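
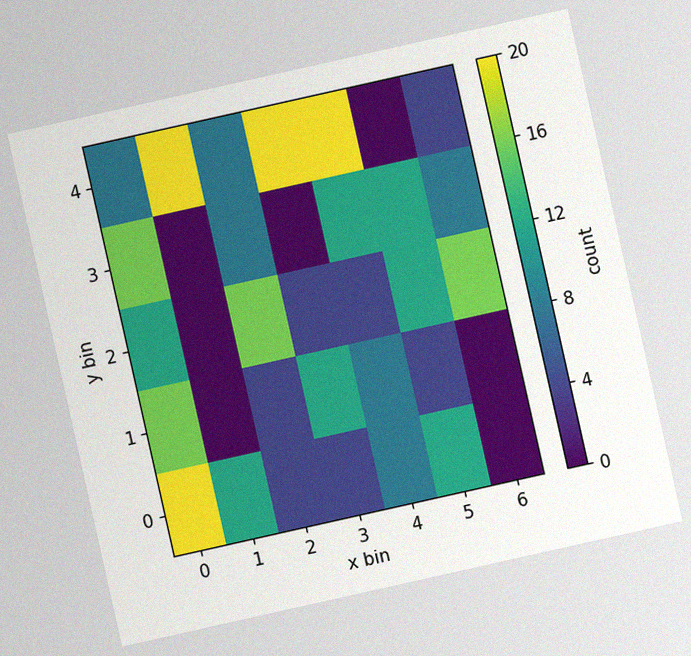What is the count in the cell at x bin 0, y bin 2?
The chart is tilted about 13° counter-clockwise, with some photo noise. Matching the cell (0, 2) against the colorbar gives 12.

12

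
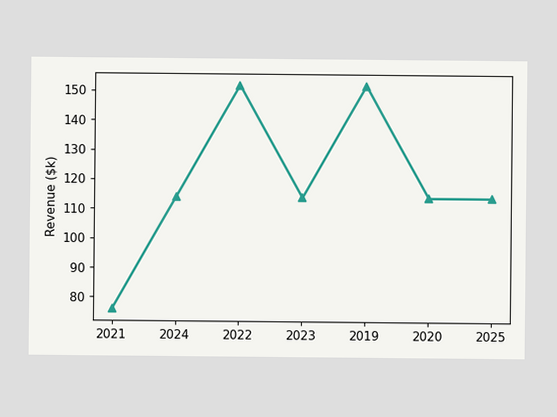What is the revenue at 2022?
At 2022, the line is at $152k.

$152k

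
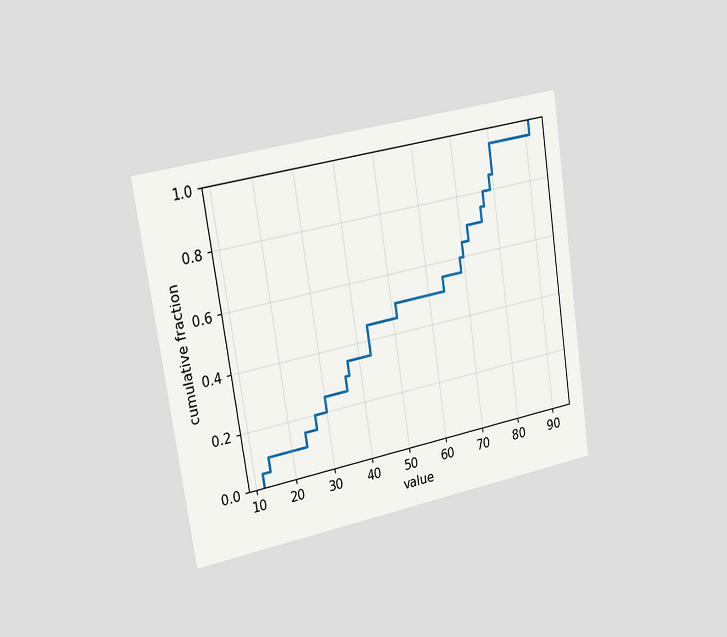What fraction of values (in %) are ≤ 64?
55%

The chart is tilted about 9° counter-clockwise and viewed slightly from the left. At x=64 the ECDF step is at 55%.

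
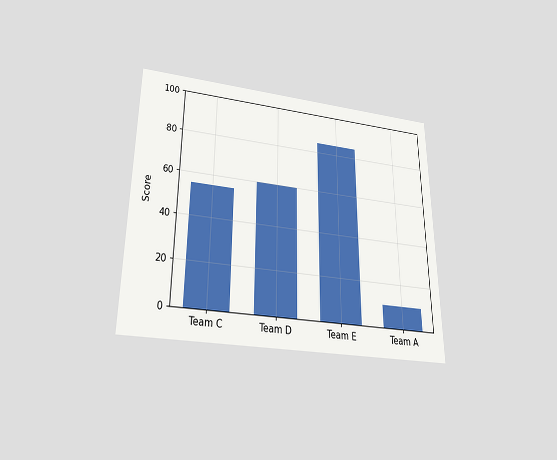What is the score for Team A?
The chart is viewed slightly from below. Reading along the chart's y-axis, the Team A bar reaches 10.

10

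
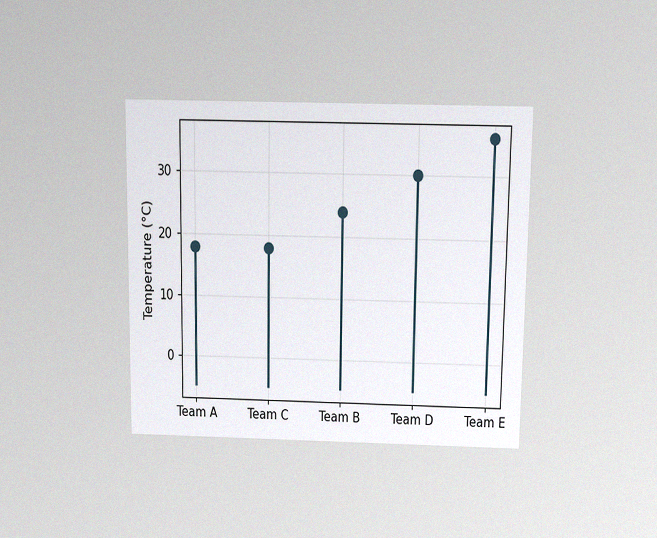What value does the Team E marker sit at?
36°C

The chart is viewed slightly from above, with some photo noise. The Team E marker sits at 36°C.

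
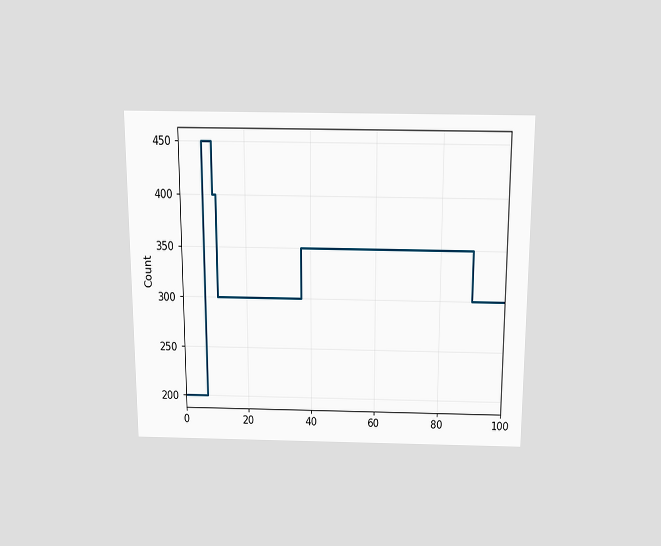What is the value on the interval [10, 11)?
400

The chart is viewed slightly from above. On [10, 11) the step sits at 400.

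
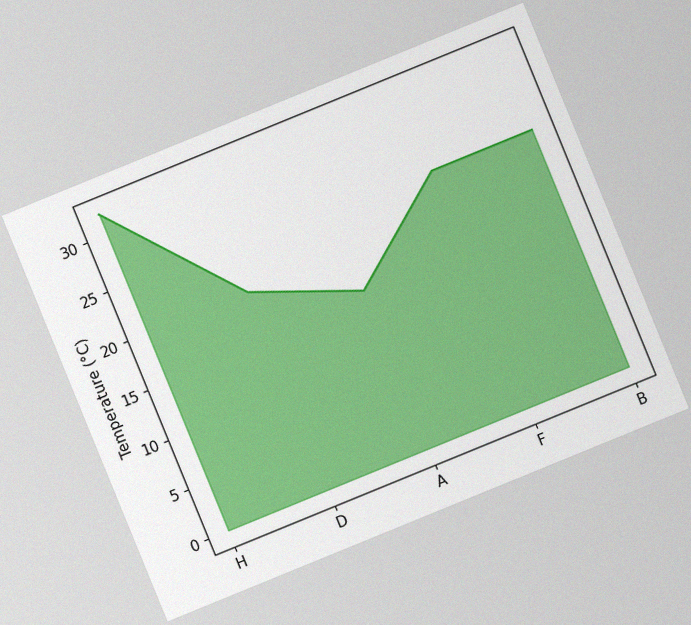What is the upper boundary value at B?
24°C

The chart is tilted about 22° counter-clockwise, with some photo noise. At B the upper boundary is at 24°C.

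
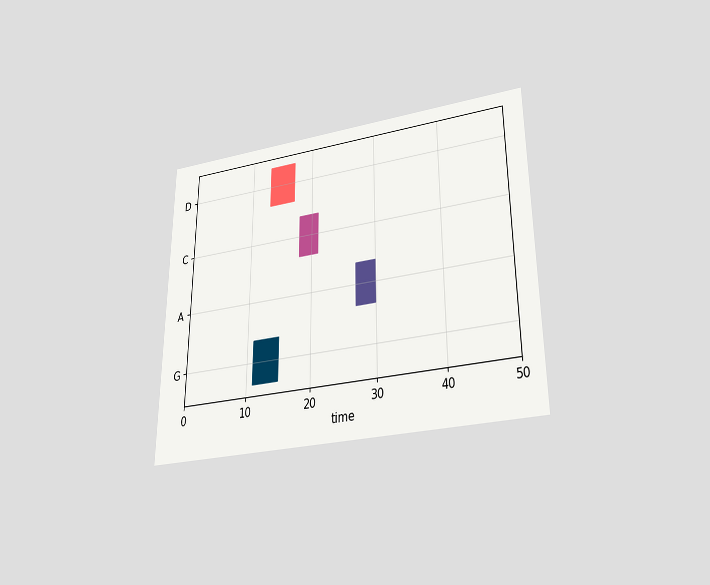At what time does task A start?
27

The chart is viewed slightly from below. The A bar begins at t=27.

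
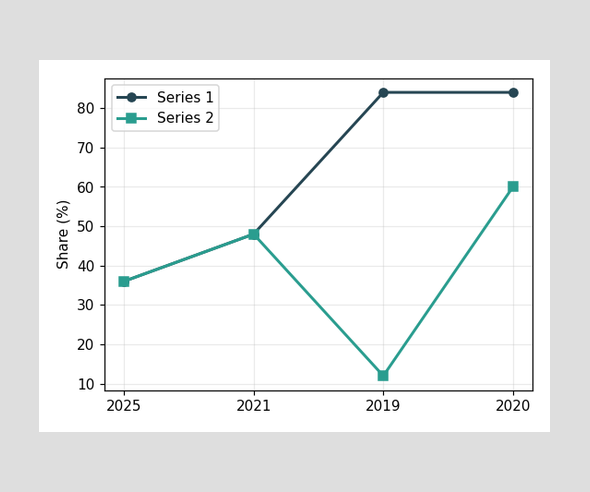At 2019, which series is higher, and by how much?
Series 1, by 72%

At 2019, Series 1 sits above the other line by 72%.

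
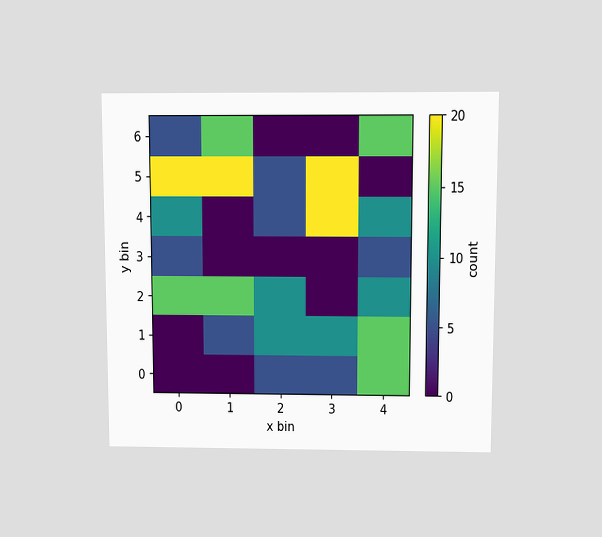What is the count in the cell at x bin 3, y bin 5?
20

The chart is viewed slightly from above. Matching the cell (3, 5) against the colorbar gives 20.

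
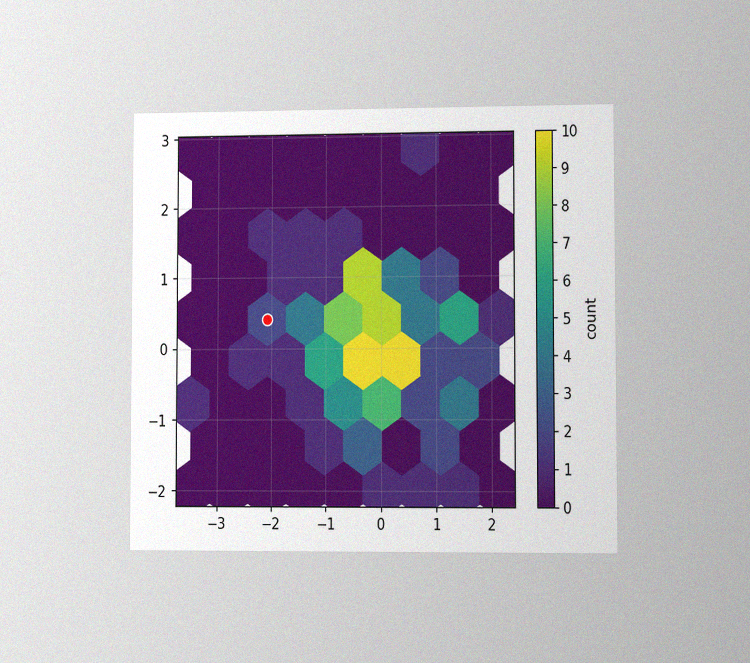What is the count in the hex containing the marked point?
The chart is viewed slightly from the right, with some photo noise. The marked hex reads 2 on the colorbar.

2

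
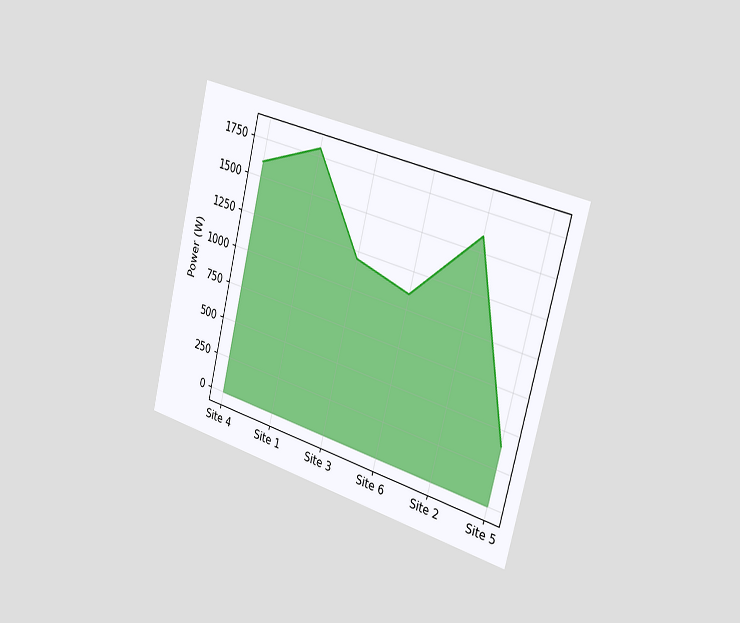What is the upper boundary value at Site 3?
The chart is tilted about 14° clockwise and viewed slightly from the right. At Site 3 the upper boundary is at 1200W.

1200W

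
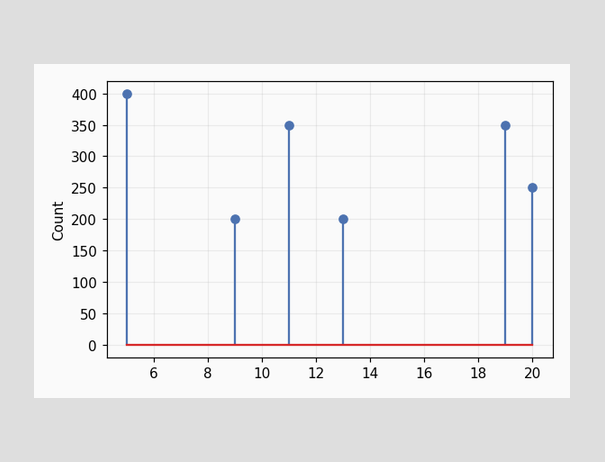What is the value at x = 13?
The stem at x=13 reaches 200.

200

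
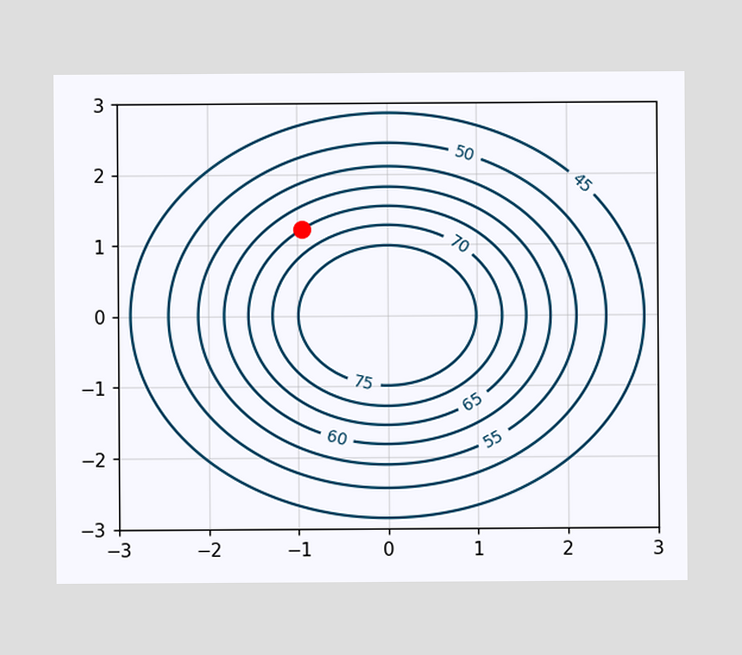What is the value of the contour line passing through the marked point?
65

The marked point sits on the contour labelled 65.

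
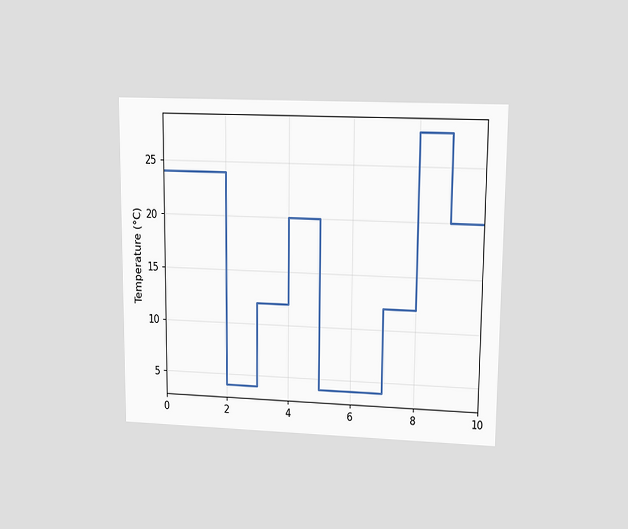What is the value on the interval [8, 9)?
The chart is viewed at a slight angle. On [8, 9) the step sits at 28°C.

28°C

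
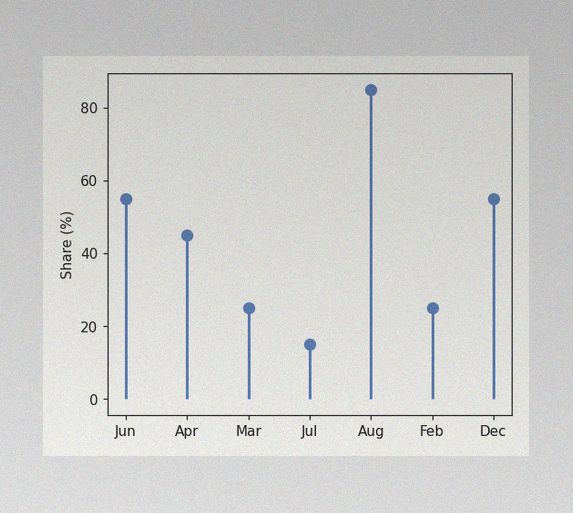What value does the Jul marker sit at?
15%

The image has some photo noise and uneven lighting. The Jul marker sits at 15%.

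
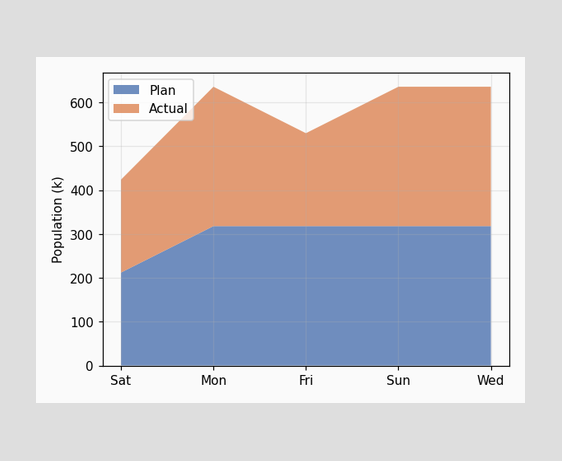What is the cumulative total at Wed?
The stacked total at Wed reaches 636k.

636k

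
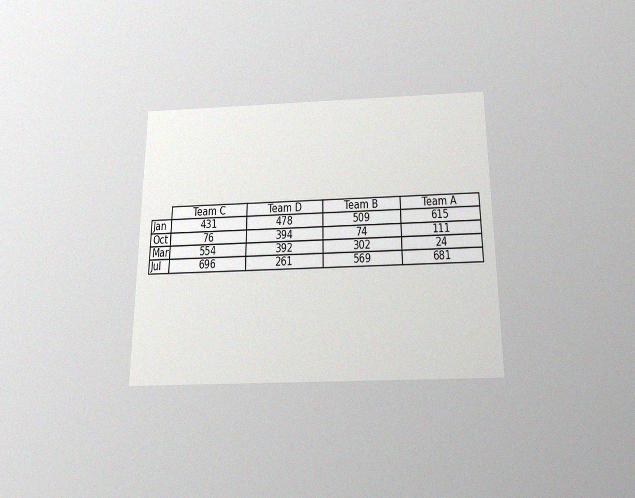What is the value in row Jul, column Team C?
696

The chart is viewed slightly from below, with some photo noise. The (Jul, Team C) cell reads 696.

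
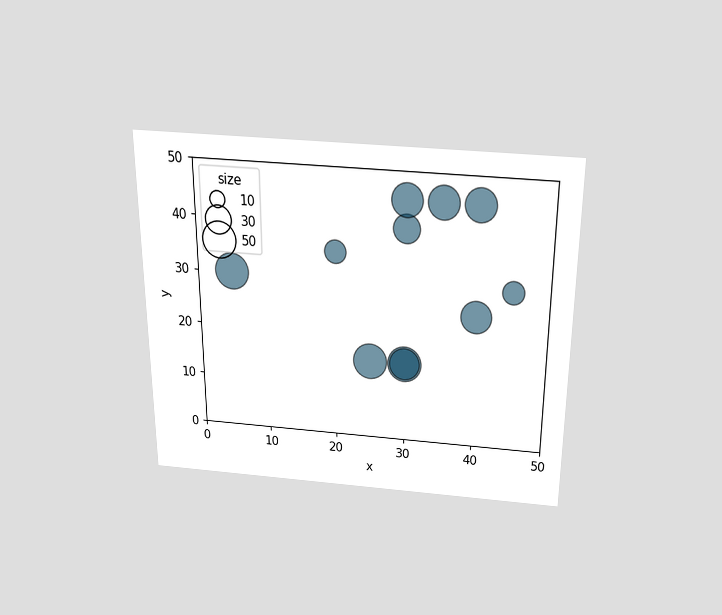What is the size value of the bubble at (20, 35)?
20

The chart is viewed slightly from above. Matching the bubble at (20, 35) against the size legend gives 20.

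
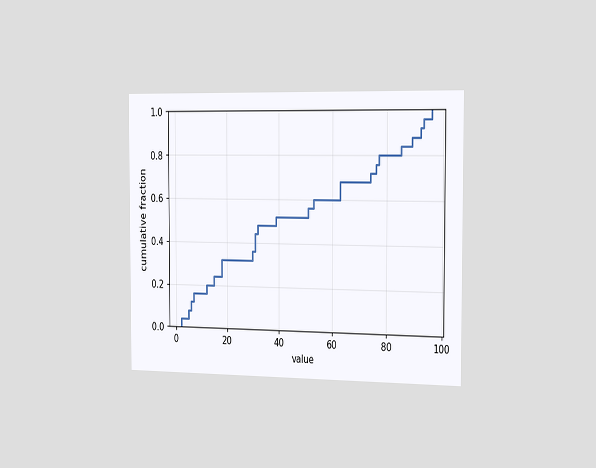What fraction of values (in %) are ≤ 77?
The chart is viewed slightly from the right. At x=77 the ECDF step is at 80%.

80%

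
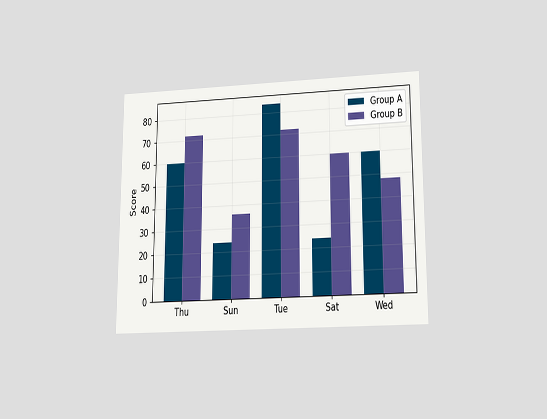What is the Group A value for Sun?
24

The chart is viewed slightly from below. The Group A bar at Sun reaches 24 on the y-axis.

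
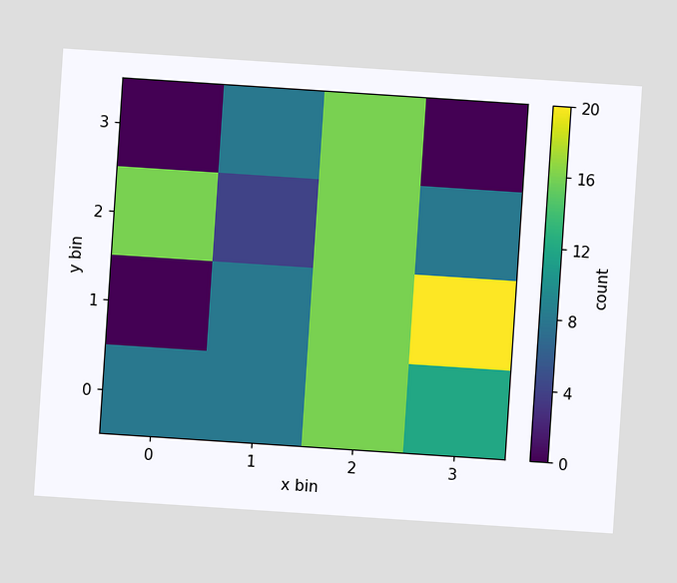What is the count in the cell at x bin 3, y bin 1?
20

The chart is tilted about 4° clockwise. Matching the cell (3, 1) against the colorbar gives 20.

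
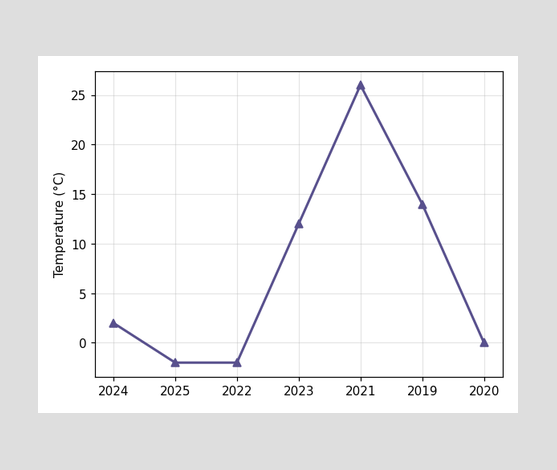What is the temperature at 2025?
-2°C

At 2025, the line is at -2°C.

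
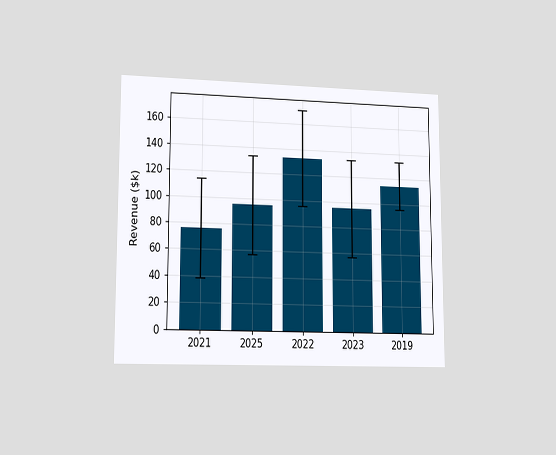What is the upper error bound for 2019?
$133k

The chart is viewed at a slight angle. The 2019 bar's upper whisker reaches $133k.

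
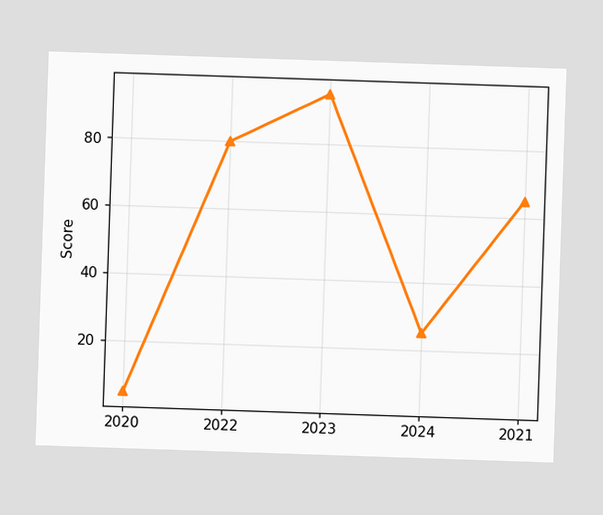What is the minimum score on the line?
The lowest point is at 2020, and reading across to the y-axis gives 5.

5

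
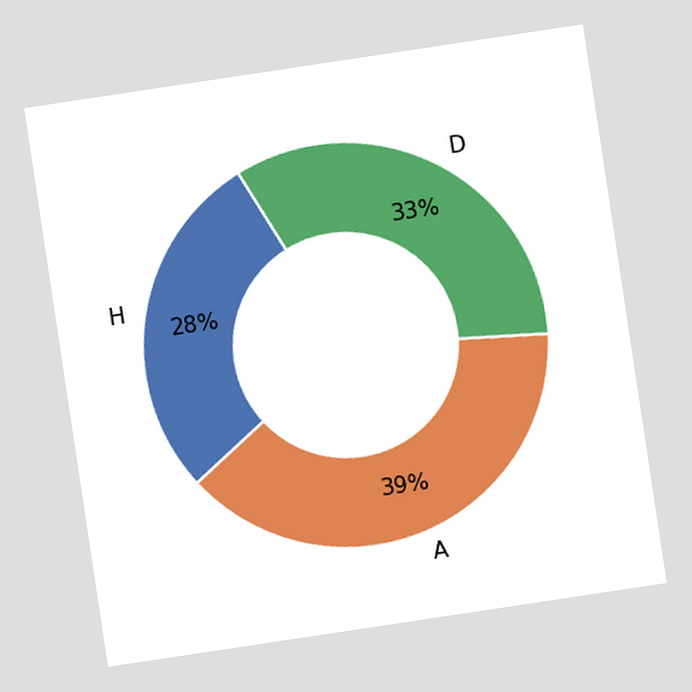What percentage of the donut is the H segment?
The chart is tilted about 9° counter-clockwise. The H segment takes up 28% of the ring.

28%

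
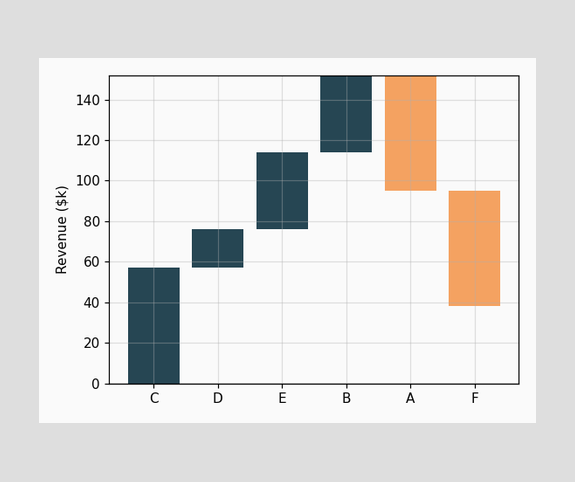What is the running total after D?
After D the running total reaches $76k.

$76k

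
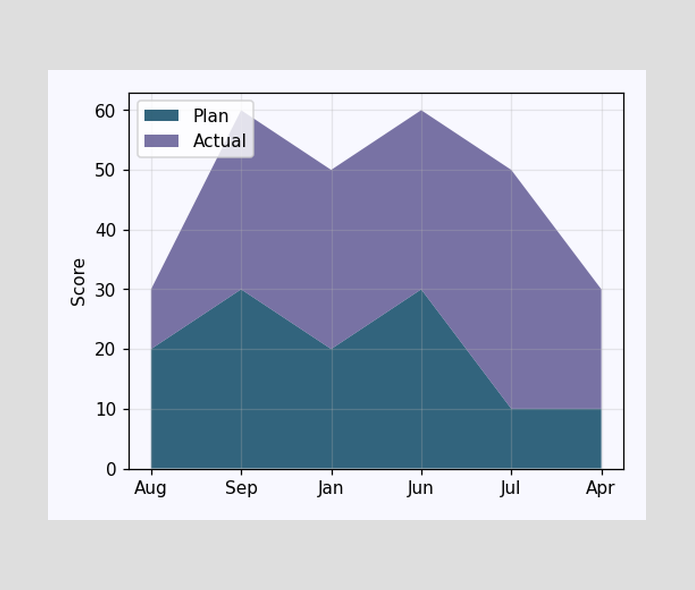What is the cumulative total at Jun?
60

The stacked total at Jun reaches 60.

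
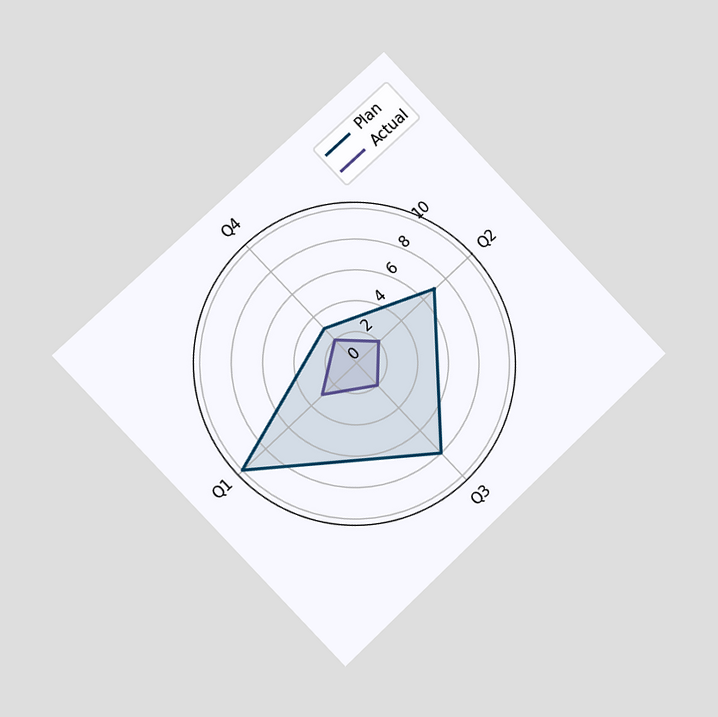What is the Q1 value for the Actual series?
3

The chart is tilted about 43° counter-clockwise and viewed at a slight angle. On the Q1 axis, Actual reaches 3.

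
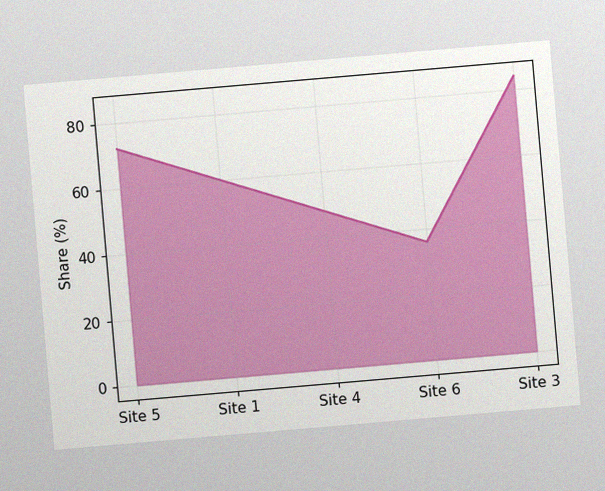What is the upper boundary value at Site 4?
The chart is tilted about 5° counter-clockwise, with some photo noise. At Site 4 the upper boundary is at 48%.

48%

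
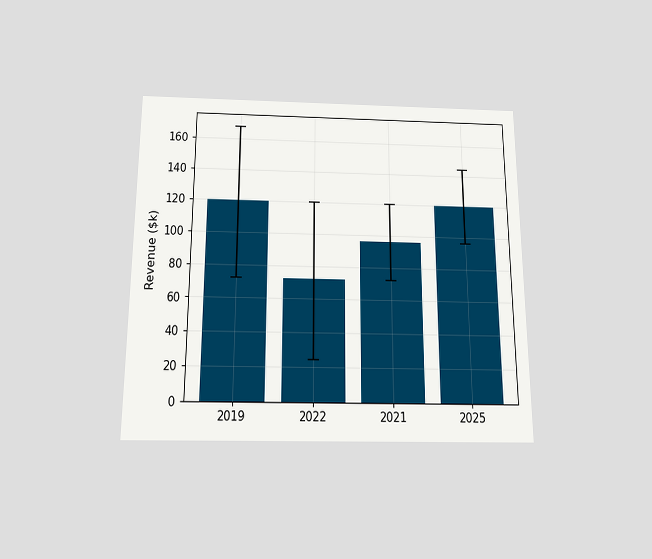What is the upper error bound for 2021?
The chart is viewed slightly from below. The 2021 bar's upper whisker reaches $120k.

$120k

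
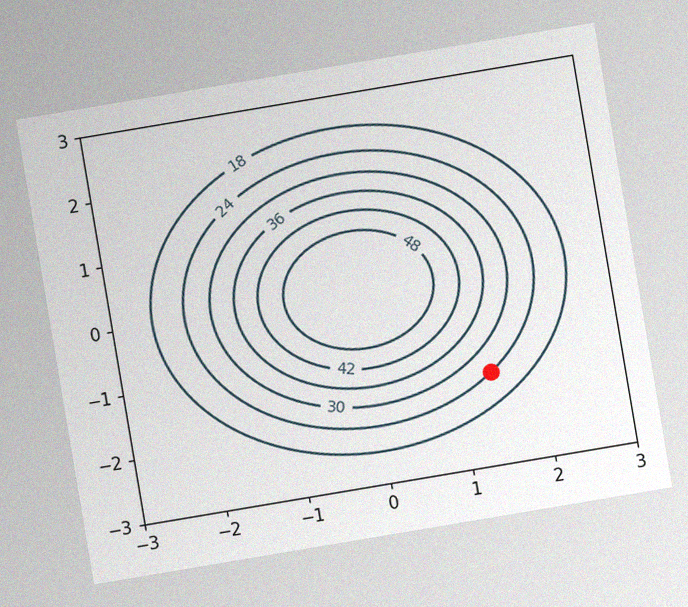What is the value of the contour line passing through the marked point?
24

The chart is tilted about 10° counter-clockwise, with some photo noise. The marked point sits on the contour labelled 24.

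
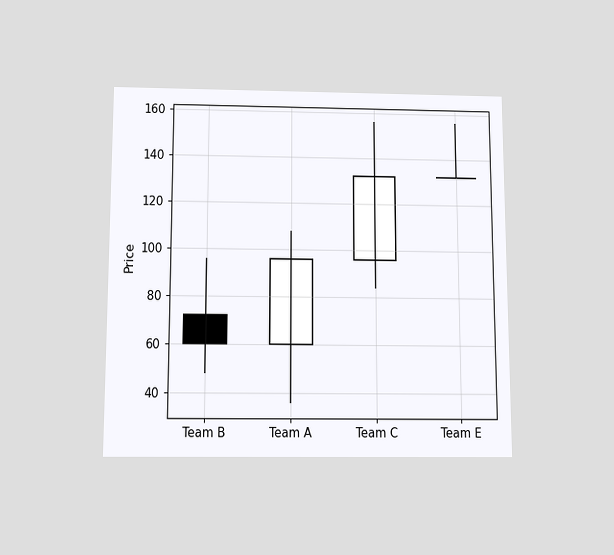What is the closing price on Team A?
The chart is viewed slightly from below. The Team A candle closes at 96.

96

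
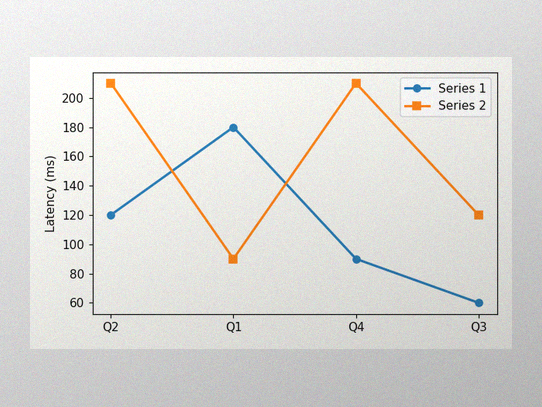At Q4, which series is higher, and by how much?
The image has some photo noise and uneven lighting. At Q4, Series 2 sits above the other line by 120ms.

Series 2, by 120ms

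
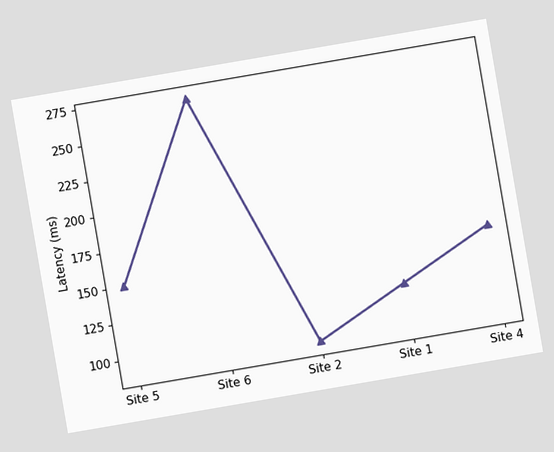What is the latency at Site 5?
150ms

The chart is tilted about 10° counter-clockwise. At Site 5, the line is at 150ms.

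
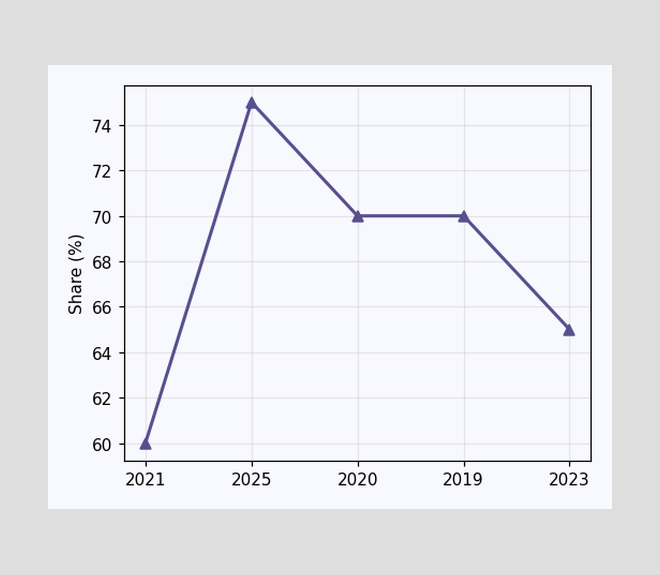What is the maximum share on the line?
The highest point is at 2025, and reading across to the y-axis gives 75%.

75%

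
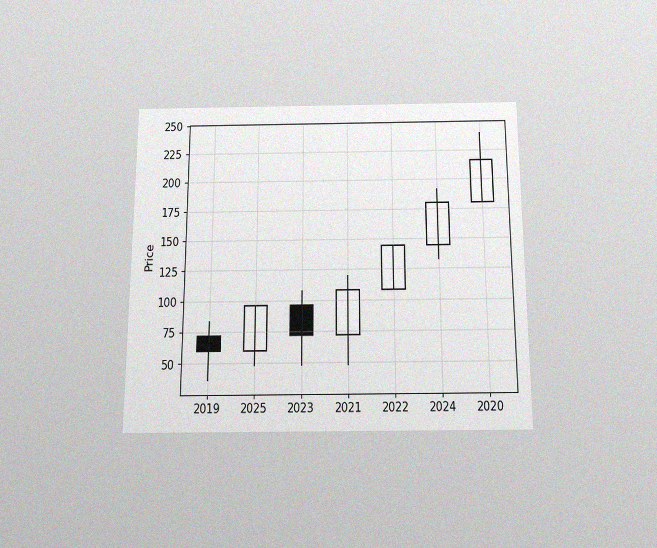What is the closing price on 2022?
The chart is viewed slightly from below, with some photo noise. The 2022 candle closes at 144.

144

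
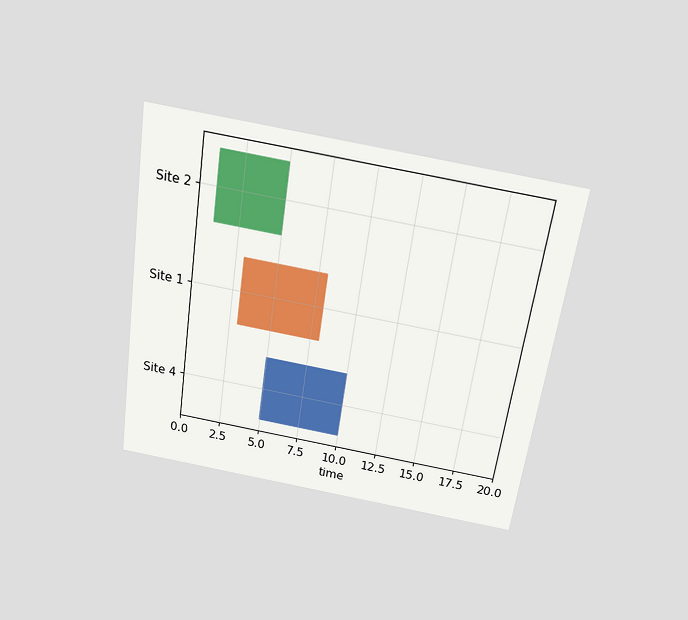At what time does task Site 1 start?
The chart is tilted about 8° clockwise and viewed slightly from above. The Site 1 bar begins at t=3.

3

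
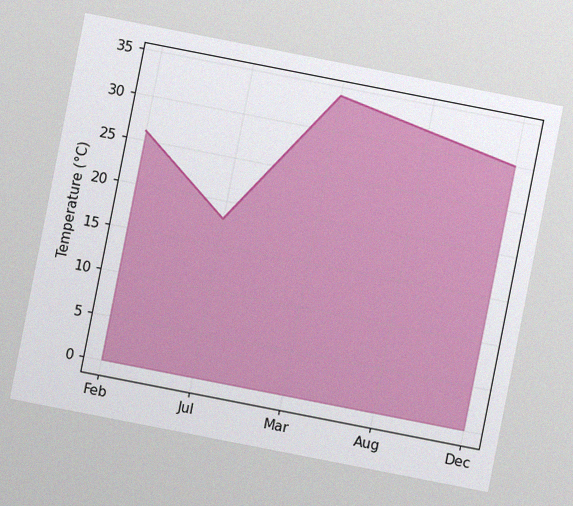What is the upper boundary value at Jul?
The chart is tilted about 11° clockwise, with some photo noise. At Jul the upper boundary is at 18°C.

18°C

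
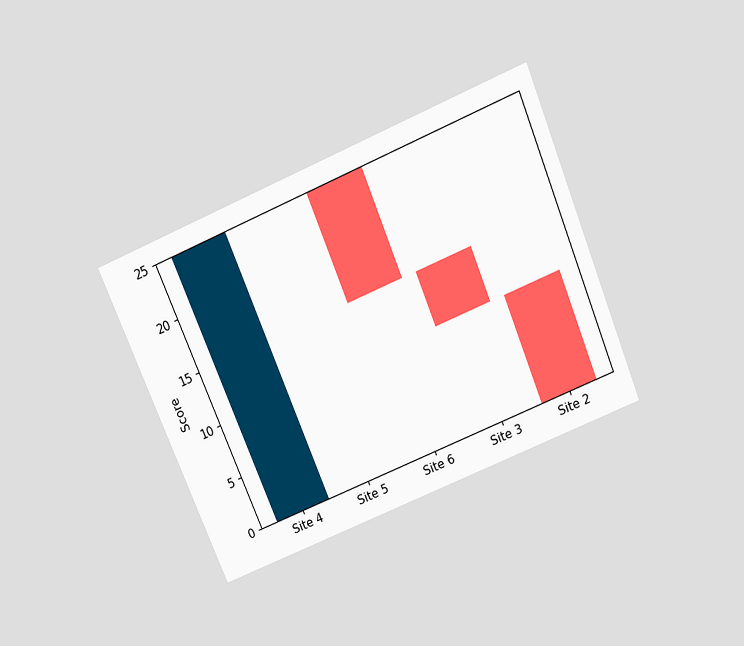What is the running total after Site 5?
The chart is tilted about 23° counter-clockwise and viewed slightly from above. After Site 5 the running total reaches 25.

25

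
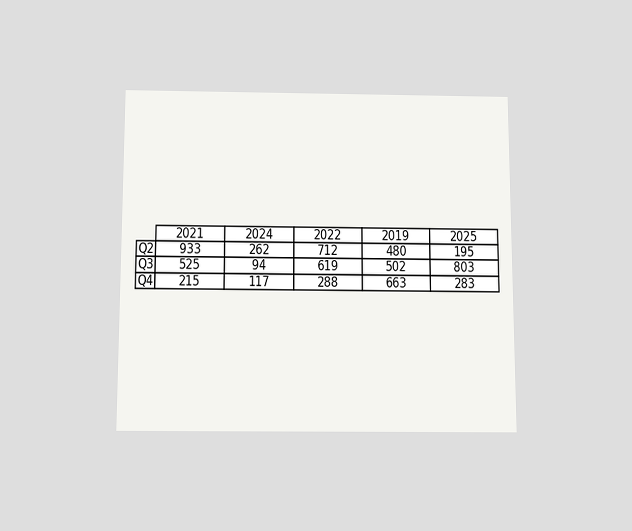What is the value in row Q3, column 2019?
The chart is viewed slightly from below. The (Q3, 2019) cell reads 502.

502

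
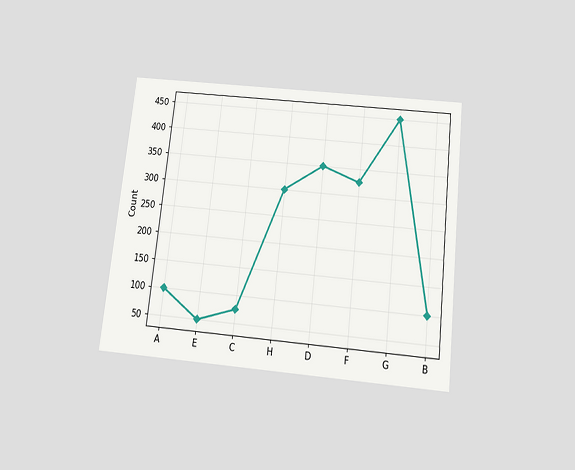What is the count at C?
75

The chart is tilted about 6° clockwise and viewed slightly from below. At C, the line is at 75.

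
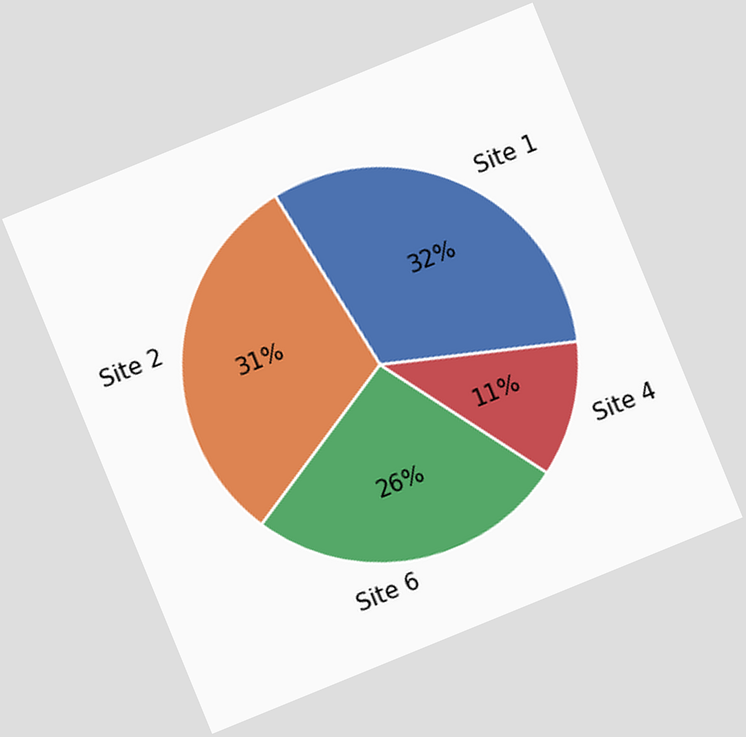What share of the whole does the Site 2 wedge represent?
31%

The chart is tilted about 22° counter-clockwise. The Site 2 slice takes up 31% of the pie.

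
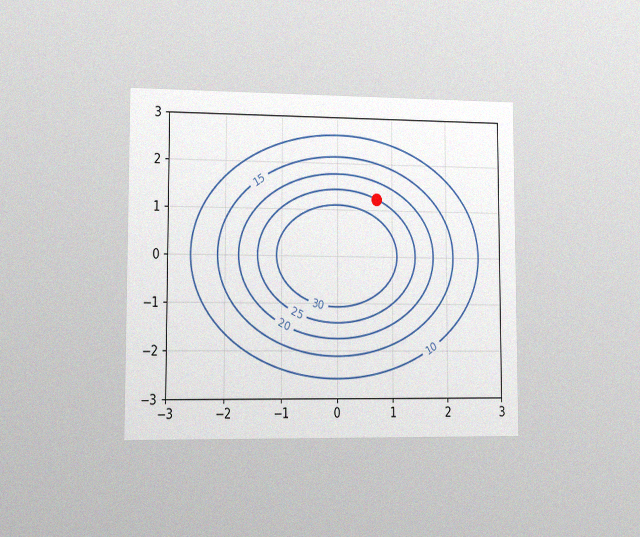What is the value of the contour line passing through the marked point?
The chart is viewed slightly from the left, with some photo noise. The marked point sits on the contour labelled 25.

25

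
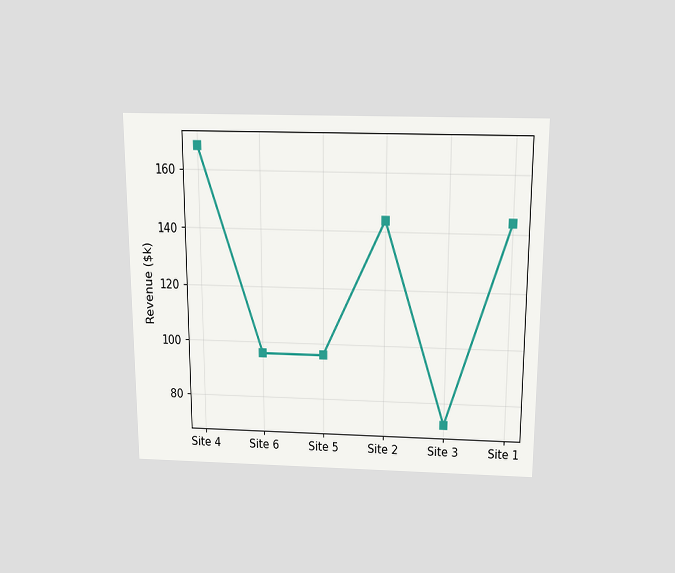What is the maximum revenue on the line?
The chart is viewed slightly from above. The highest point is at Site 4, and reading across to the y-axis gives $168k.

$168k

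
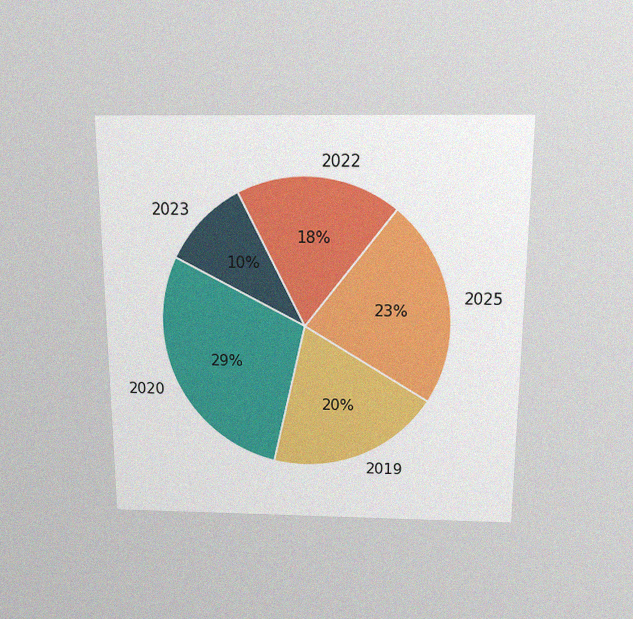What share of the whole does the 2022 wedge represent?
18%

The chart is viewed slightly from above, with some photo noise. The 2022 slice takes up 18% of the pie.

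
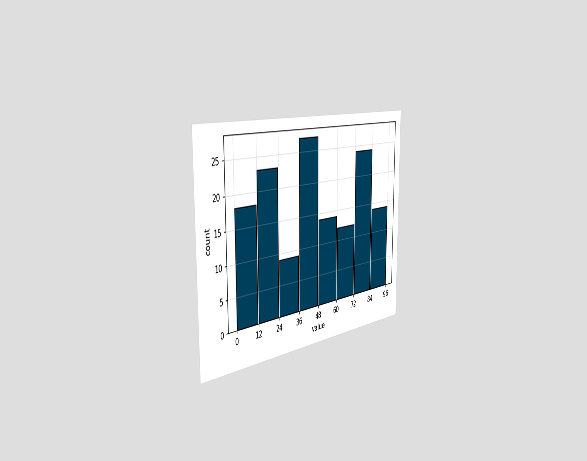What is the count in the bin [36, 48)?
The chart is viewed slightly from the left. The [36, 48) bin has height 27.

27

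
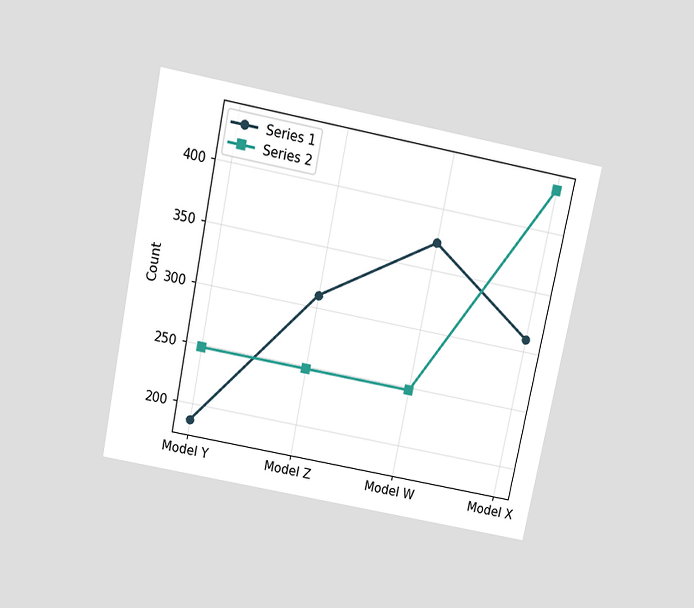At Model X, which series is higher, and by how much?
The chart is tilted about 11° clockwise and viewed slightly from above. At Model X, Series 2 sits above the other line by 124.

Series 2, by 124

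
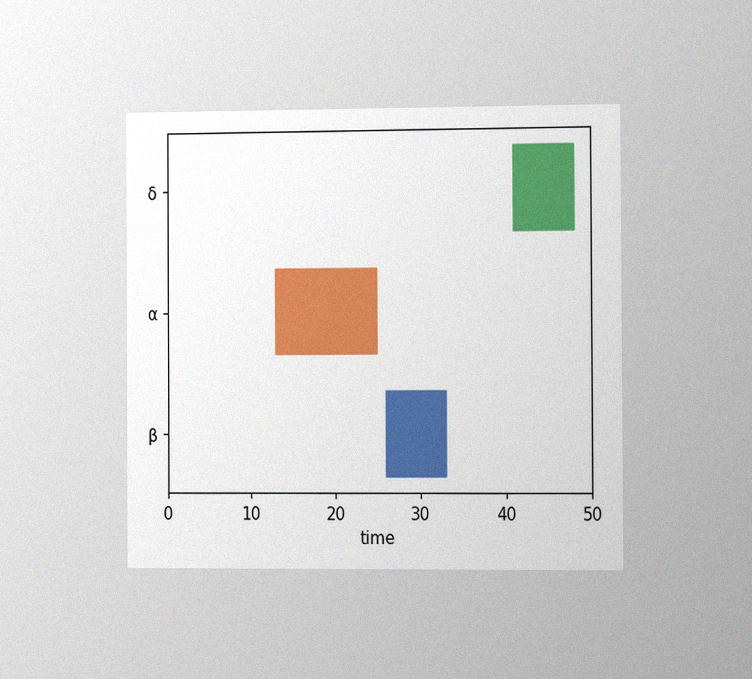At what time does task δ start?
41

The chart is viewed slightly from the right, with some photo noise. The δ bar begins at t=41.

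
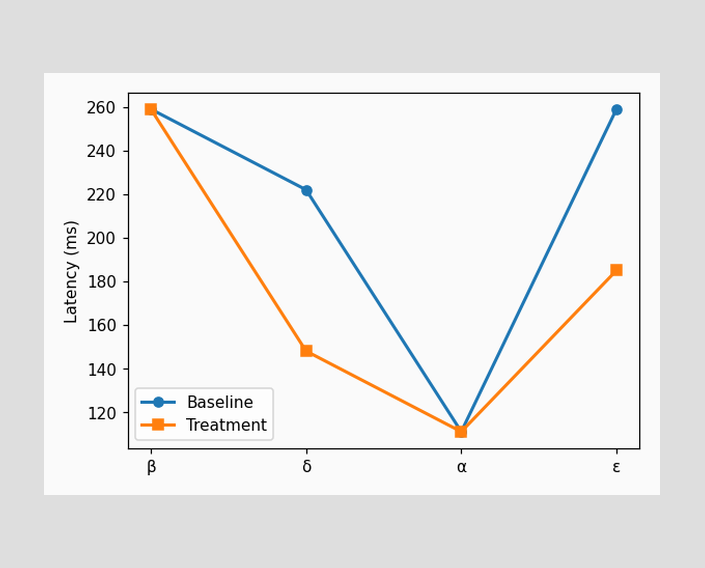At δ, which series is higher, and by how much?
At δ, Baseline sits above the other line by 74ms.

Baseline, by 74ms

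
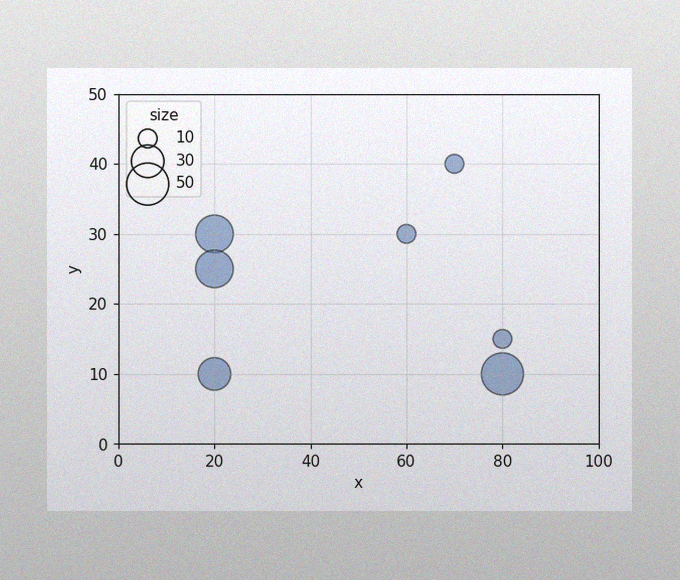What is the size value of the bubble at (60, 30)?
10

The image has some photo noise and uneven lighting. Matching the bubble at (60, 30) against the size legend gives 10.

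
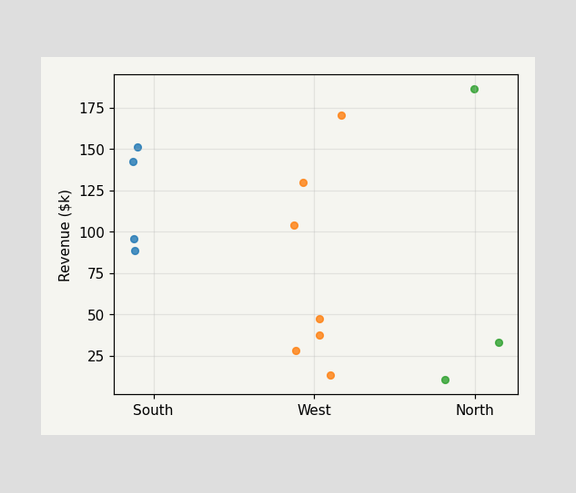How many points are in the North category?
3

Counting the markers in the North column gives 3.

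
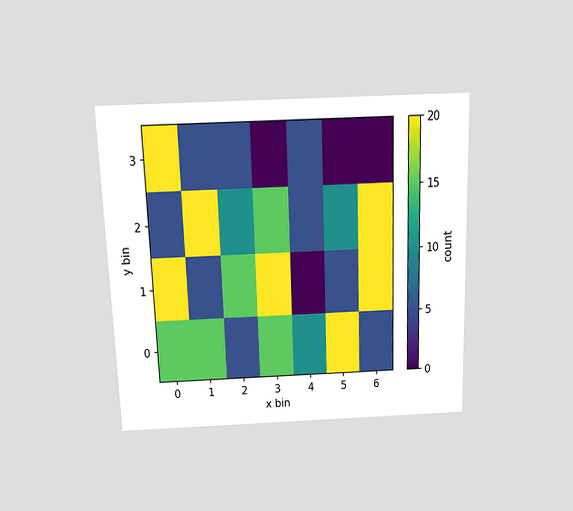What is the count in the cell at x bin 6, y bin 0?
The chart is viewed slightly from above. Matching the cell (6, 0) against the colorbar gives 5.

5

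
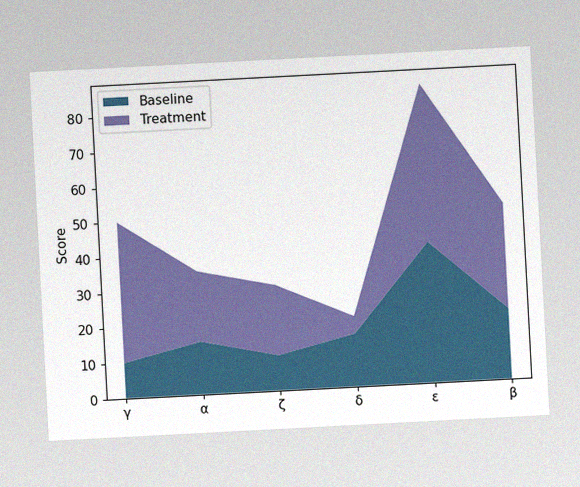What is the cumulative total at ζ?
30

The chart is tilted about 3° counter-clockwise, with some photo noise. The stacked total at ζ reaches 30.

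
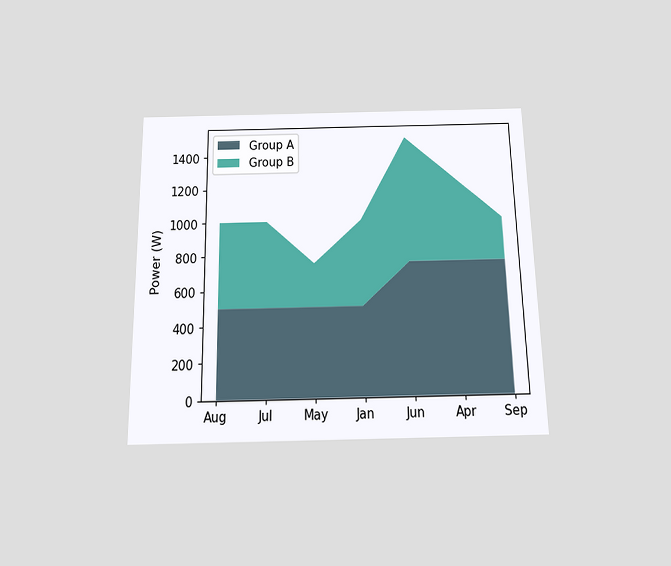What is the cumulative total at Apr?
1250W

The chart is viewed slightly from below. The stacked total at Apr reaches 1250W.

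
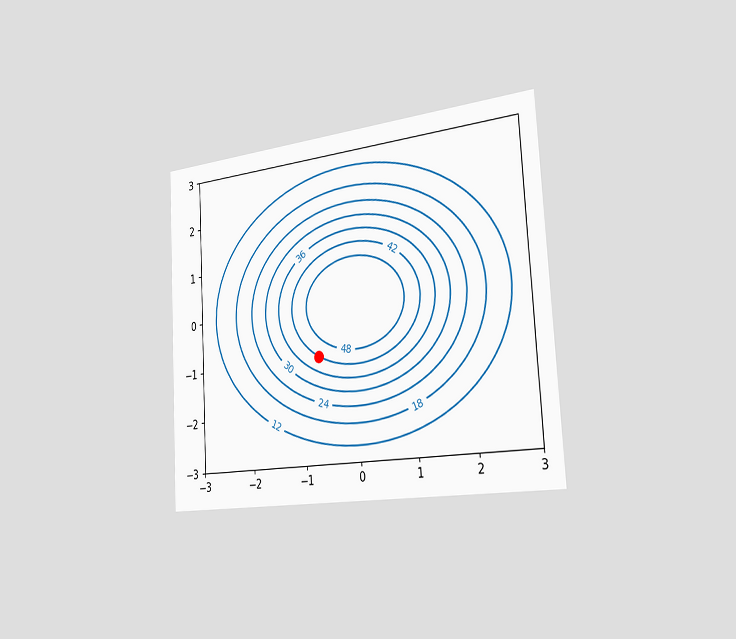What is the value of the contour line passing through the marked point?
The chart is tilted about 3° counter-clockwise and viewed slightly from the right. The marked point sits on the contour labelled 42.

42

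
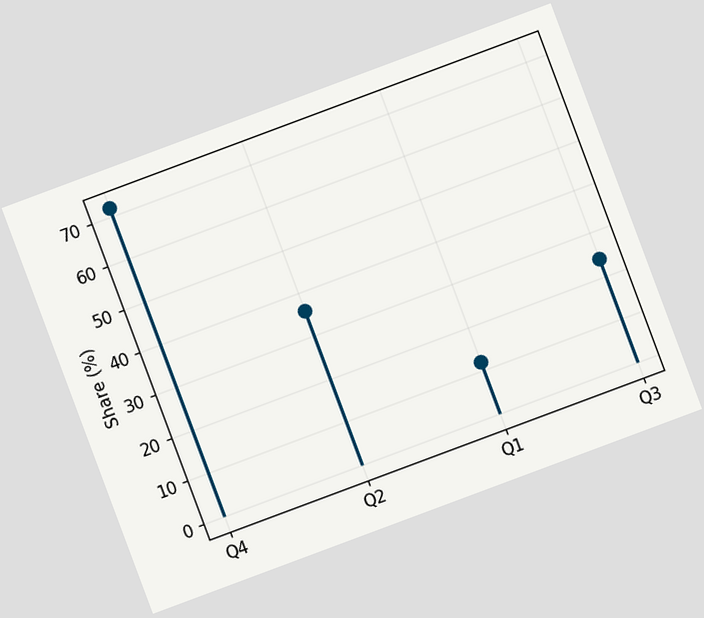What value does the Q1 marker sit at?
The chart is tilted about 20° counter-clockwise. The Q1 marker sits at 12%.

12%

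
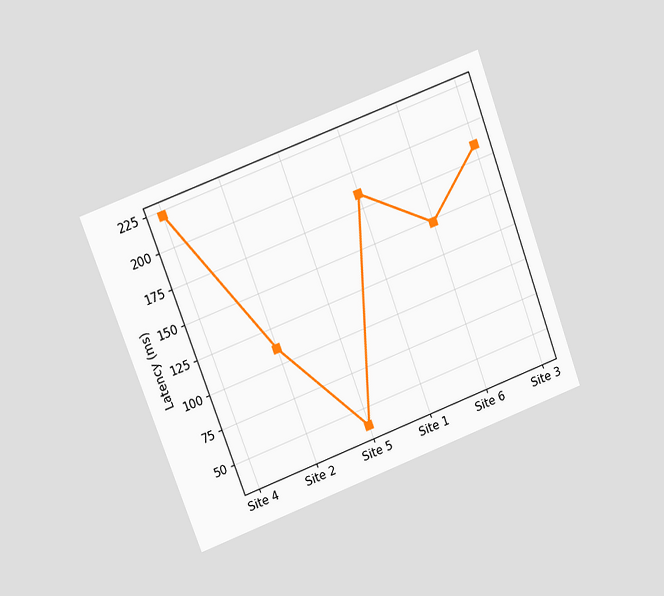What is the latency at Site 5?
The chart is tilted about 20° counter-clockwise and viewed at a slight angle. At Site 5, the line is at 37ms.

37ms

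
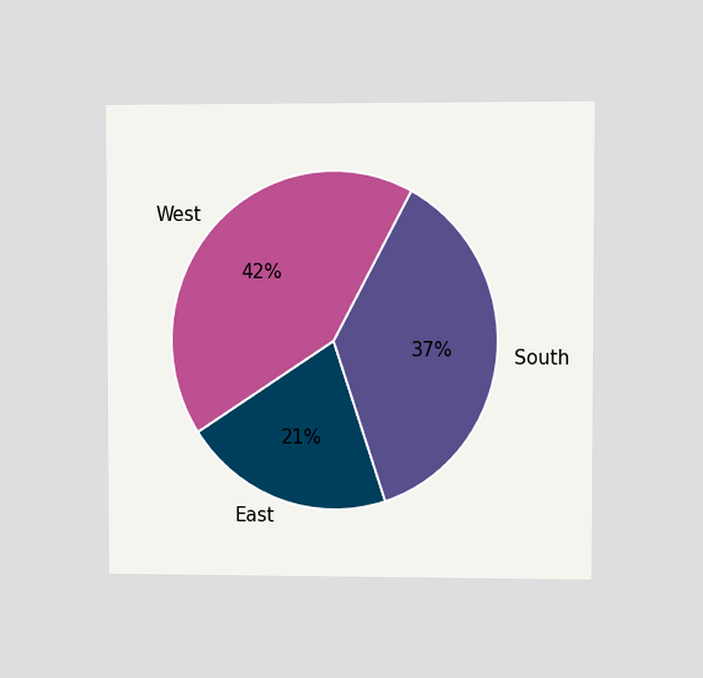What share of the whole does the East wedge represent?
21%

The chart is viewed at a slight angle. The East slice takes up 21% of the pie.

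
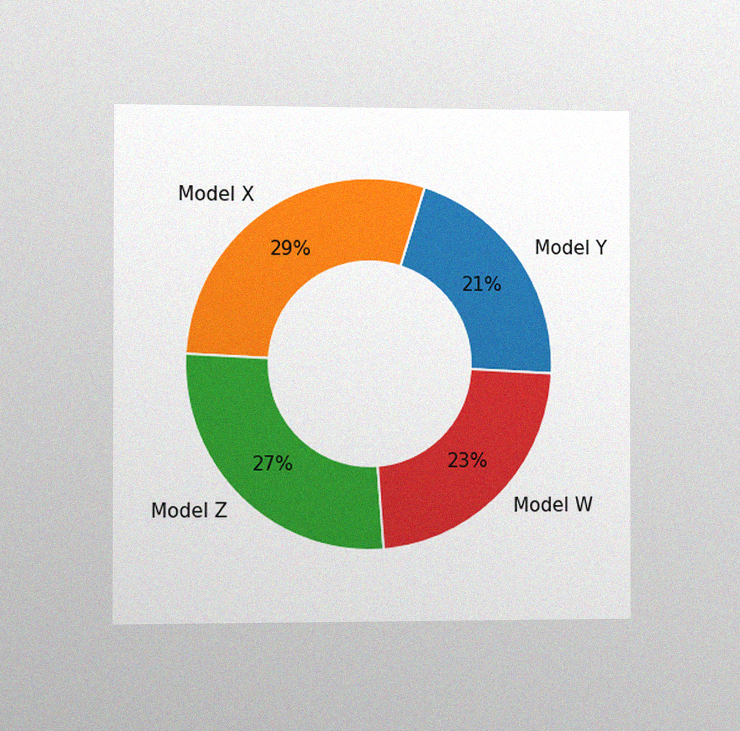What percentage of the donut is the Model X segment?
29%

The chart is viewed slightly from the left, with some photo noise. The Model X segment takes up 29% of the ring.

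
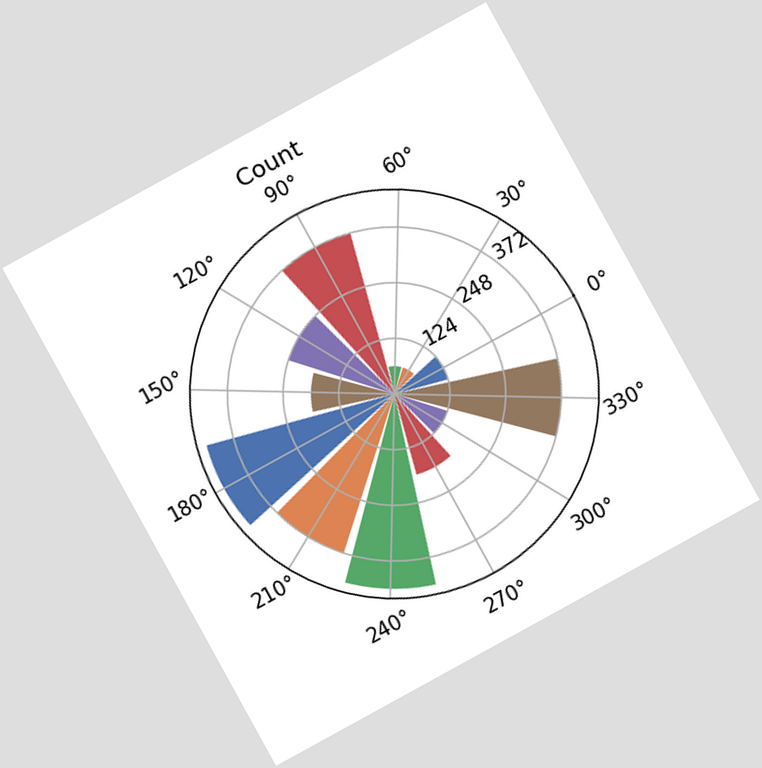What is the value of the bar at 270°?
The chart is tilted about 29° counter-clockwise. The bar at 270° reaches 186 on the radial axis.

186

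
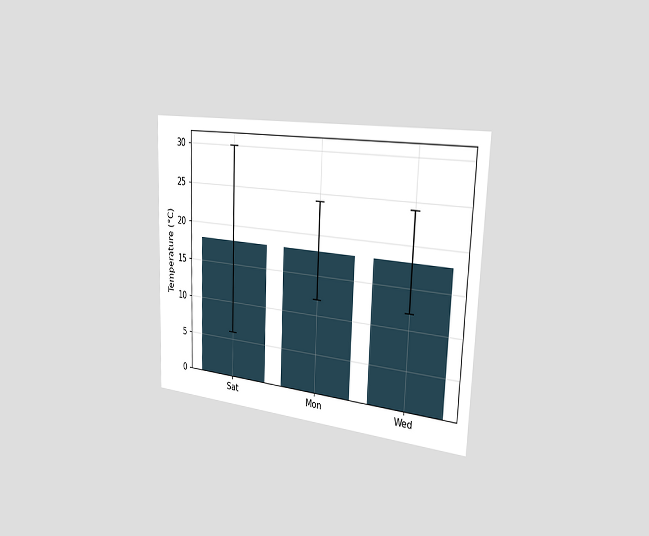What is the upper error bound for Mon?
The chart is tilted about 2° clockwise and viewed slightly from the right. The Mon bar's upper whisker reaches 24°C.

24°C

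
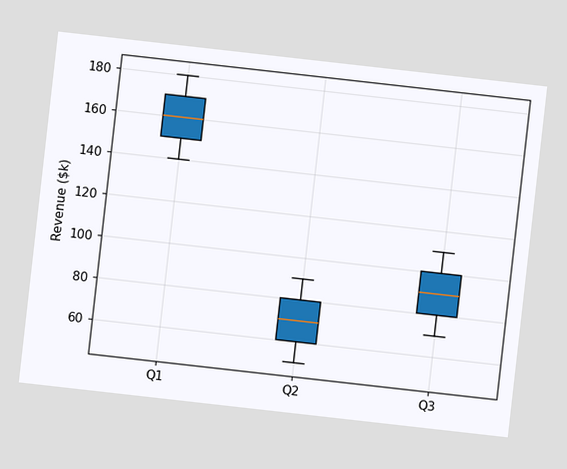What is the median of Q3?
$90k

The chart is tilted about 6° clockwise. The median line in the Q3 box sits at $90k.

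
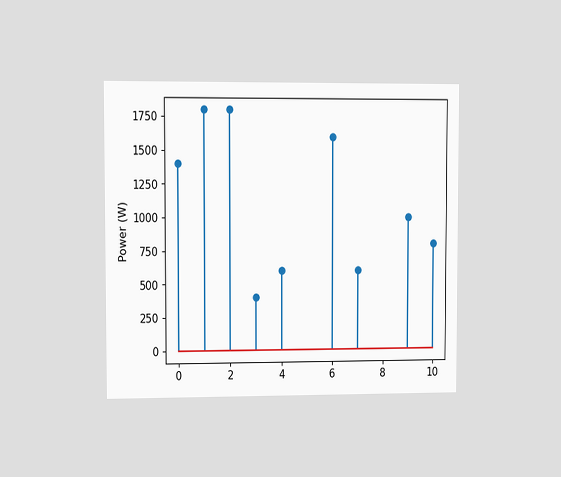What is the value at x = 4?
The chart is viewed at a slight angle. The stem at x=4 reaches 600W.

600W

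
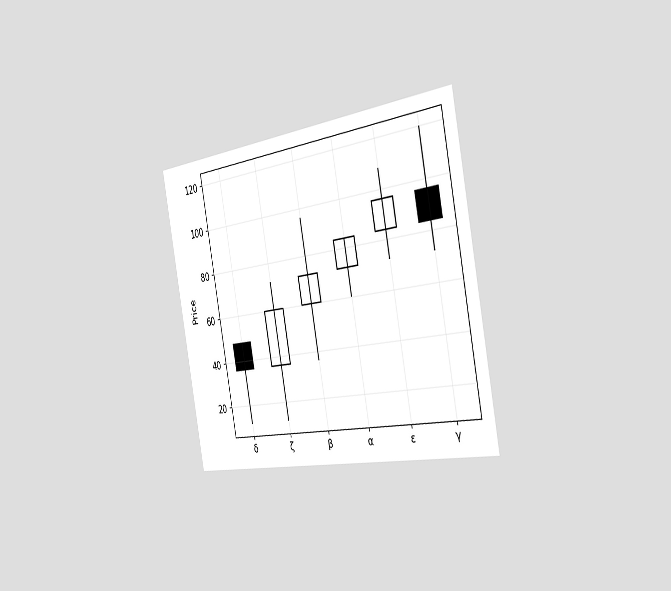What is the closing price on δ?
The chart is tilted about 11° counter-clockwise and viewed slightly from the right. The δ candle closes at 36.

36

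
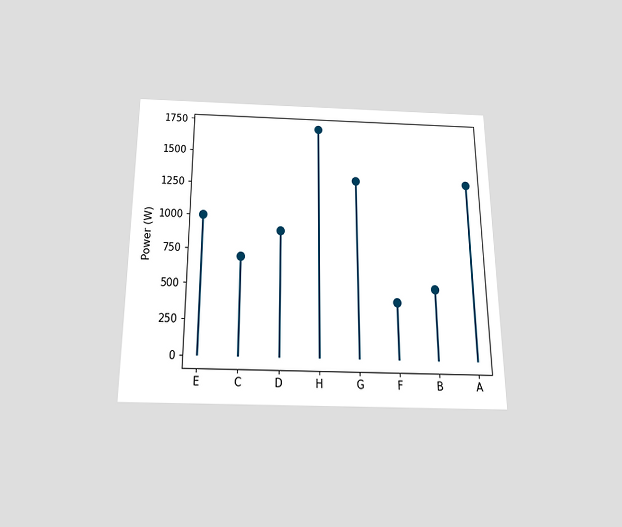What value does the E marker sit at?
1000W

The chart is viewed slightly from below. The E marker sits at 1000W.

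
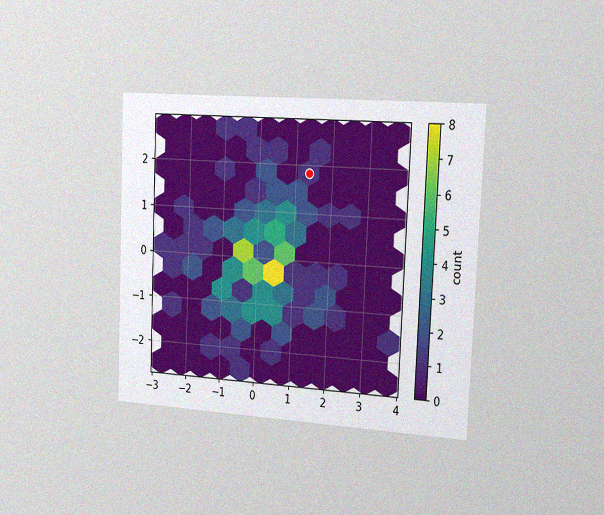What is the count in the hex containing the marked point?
The chart is tilted about 2° clockwise and viewed slightly from the right, with some photo noise. The marked hex reads 1 on the colorbar.

1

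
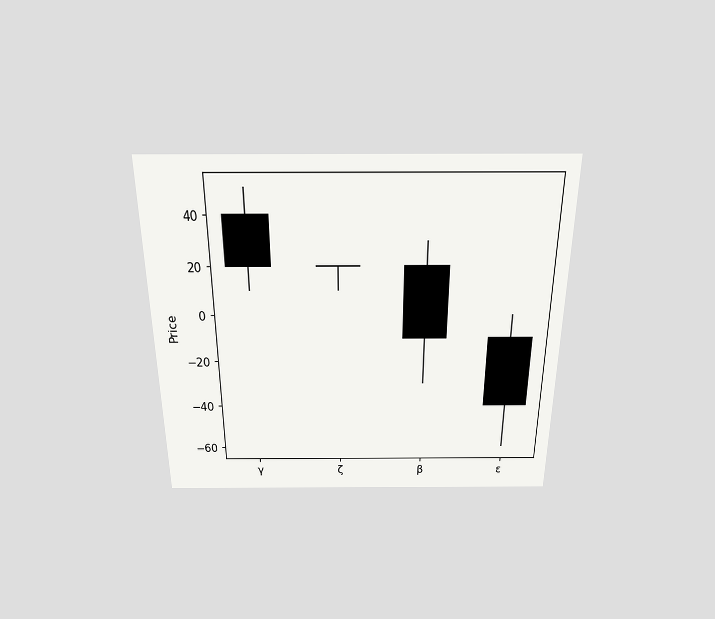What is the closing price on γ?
The chart is viewed slightly from above. The γ candle closes at 20.

20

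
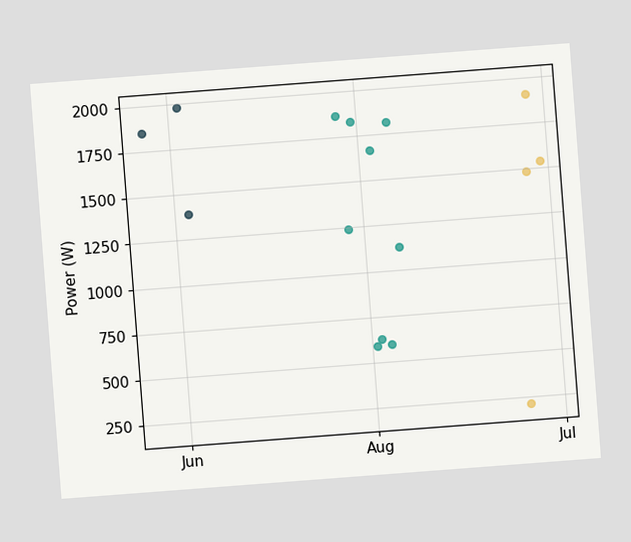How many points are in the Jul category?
4

The chart is tilted about 4° counter-clockwise. Counting the markers in the Jul column gives 4.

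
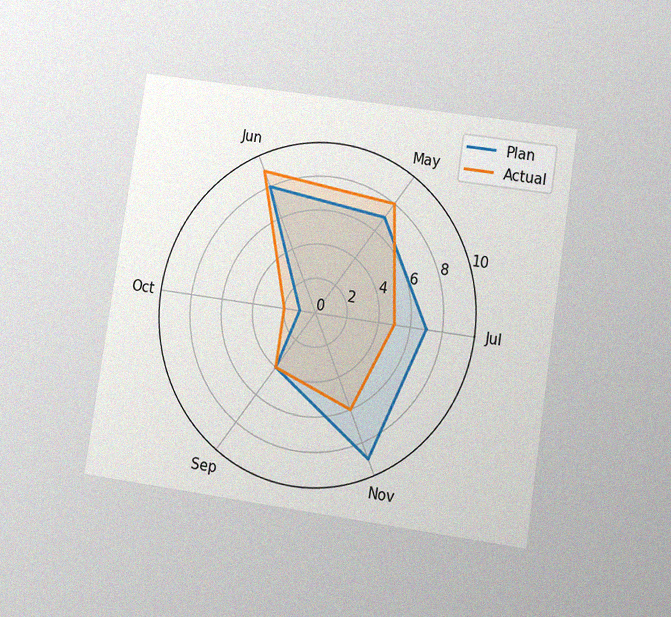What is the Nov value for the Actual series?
The chart is tilted about 9° clockwise and viewed at a slight angle, with some photo noise. On the Nov axis, Actual reaches 6.

6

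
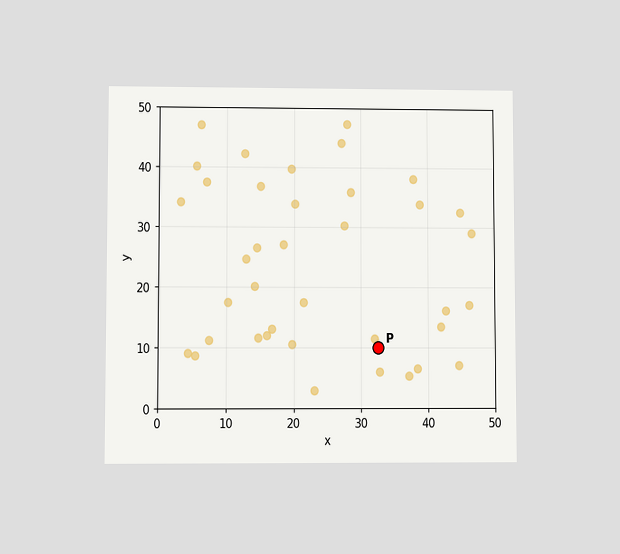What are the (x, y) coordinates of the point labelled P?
(32.5, 10)

The chart is viewed at a slight angle. Following the gridlines from P to each axis, P sits at (32.5, 10).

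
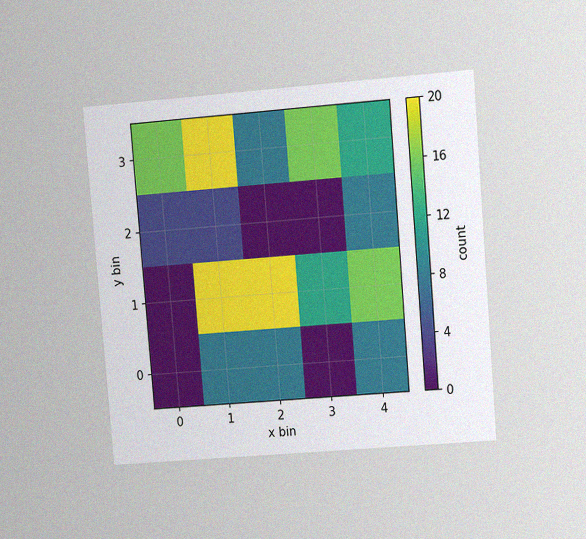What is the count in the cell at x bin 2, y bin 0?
8

The chart is tilted about 5° counter-clockwise and viewed at a slight angle, with some photo noise. Matching the cell (2, 0) against the colorbar gives 8.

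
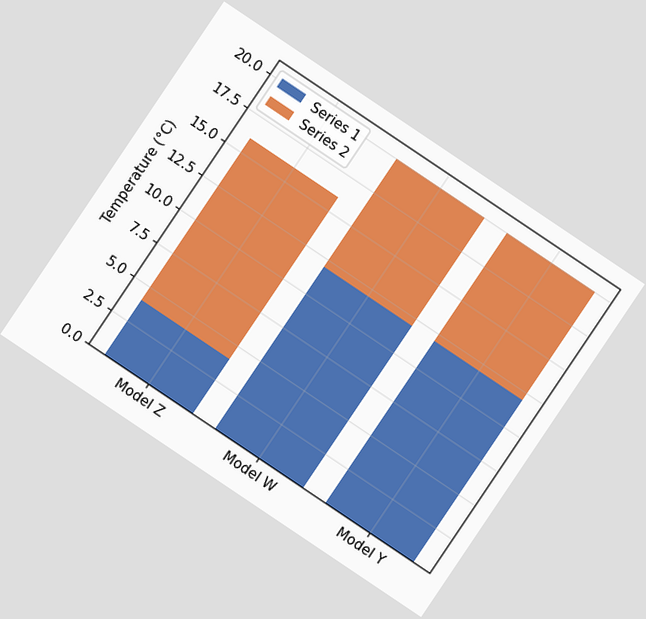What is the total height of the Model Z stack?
16°C

The chart is tilted about 34° clockwise. The Model Z stack's top reaches 16°C on the y-axis.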